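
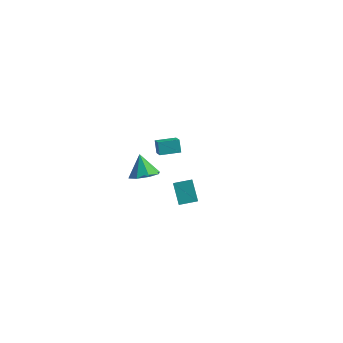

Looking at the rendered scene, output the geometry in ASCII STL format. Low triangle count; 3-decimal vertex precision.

solid 
facet normal -0.483 0.515 0.708
outer loop
vertex 2.088 -3.815 3.396
vertex 2.89 -3.297 3.567
vertex 1.732 -2.983 2.548
endloop
endfacet
facet normal -0.827 -0.534 -0.176
outer loop
vertex 2.37 -3.663 1.613
vertex 2.088 -3.815 3.396
vertex 1.732 -2.983 2.548
endloop
endfacet
facet normal -0.483 0.515 0.708
outer loop
vertex 1.732 -2.983 2.548
vertex 2.89 -3.297 3.567
vertex 2.534 -2.465 2.719
endloop
endfacet
facet normal -0.287 0.671 -0.684
outer loop
vertex 2.534 -2.465 2.719
vertex 2.37 -3.663 1.613
vertex 1.732 -2.983 2.548
endloop
endfacet
facet normal 0.287 -0.671 0.684
outer loop
vertex 2.088 -3.815 3.396
vertex 3.528 -3.977 2.632
vertex 2.89 -3.297 3.567
endloop
endfacet
facet normal -0.827 -0.534 -0.176
outer loop
vertex 2.726 -4.495 2.461
vertex 2.088 -3.815 3.396
vertex 2.37 -3.663 1.613
endloop
endfacet
facet normal 0.287 -0.671 0.684
outer loop
vertex 2.726 -4.495 2.461
vertex 3.528 -3.977 2.632
vertex 2.088 -3.815 3.396
endloop
endfacet
facet normal 0.827 0.534 0.176
outer loop
vertex 2.89 -3.297 3.567
vertex 3.528 -3.977 2.632
vertex 2.534 -2.465 2.719
endloop
endfacet
facet normal -0.287 0.671 -0.684
outer loop
vertex 3.172 -3.145 1.784
vertex 2.37 -3.663 1.613
vertex 2.534 -2.465 2.719
endloop
endfacet
facet normal 0.827 0.534 0.176
outer loop
vertex 2.534 -2.465 2.719
vertex 3.528 -3.977 2.632
vertex 3.172 -3.145 1.784
endloop
endfacet
facet normal 0.483 -0.515 -0.708
outer loop
vertex 3.172 -3.145 1.784
vertex 2.726 -4.495 2.461
vertex 2.37 -3.663 1.613
endloop
endfacet
facet normal 0.483 -0.515 -0.708
outer loop
vertex 3.528 -3.977 2.632
vertex 2.726 -4.495 2.461
vertex 3.172 -3.145 1.784
endloop
endfacet
facet normal -0.526 0.659 -0.538
outer loop
vertex -2.54 3.655 -1.006
vertex -1.584 4.412 -1.013
vertex -2.26 3.294 -1.722
endloop
endfacet
facet normal -0.784 -0.621 0.006
outer loop
vertex -1.776 2.688 -1.227
vertex -2.54 3.655 -1.006
vertex -2.26 3.294 -1.722
endloop
endfacet
facet normal -0.526 0.659 -0.538
outer loop
vertex -2.26 3.294 -1.722
vertex -1.584 4.412 -1.013
vertex -1.304 4.051 -1.729
endloop
endfacet
facet normal 0.330 -0.425 -0.843
outer loop
vertex -1.304 4.051 -1.729
vertex -1.776 2.688 -1.227
vertex -2.26 3.294 -1.722
endloop
endfacet
facet normal -0.330 0.425 0.843
outer loop
vertex -2.54 3.655 -1.006
vertex -1.1 3.806 -0.518
vertex -1.584 4.412 -1.013
endloop
endfacet
facet normal -0.784 -0.621 0.006
outer loop
vertex -2.056 3.049 -0.511
vertex -2.54 3.655 -1.006
vertex -1.776 2.688 -1.227
endloop
endfacet
facet normal -0.330 0.425 0.843
outer loop
vertex -2.056 3.049 -0.511
vertex -1.1 3.806 -0.518
vertex -2.54 3.655 -1.006
endloop
endfacet
facet normal 0.784 0.621 -0.006
outer loop
vertex -1.584 4.412 -1.013
vertex -1.1 3.806 -0.518
vertex -1.304 4.051 -1.729
endloop
endfacet
facet normal 0.330 -0.425 -0.843
outer loop
vertex -0.82 3.445 -1.234
vertex -1.776 2.688 -1.227
vertex -1.304 4.051 -1.729
endloop
endfacet
facet normal 0.784 0.621 -0.006
outer loop
vertex -1.304 4.051 -1.729
vertex -1.1 3.806 -0.518
vertex -0.82 3.445 -1.234
endloop
endfacet
facet normal 0.526 -0.659 0.538
outer loop
vertex -0.82 3.445 -1.234
vertex -2.056 3.049 -0.511
vertex -1.776 2.688 -1.227
endloop
endfacet
facet normal 0.526 -0.659 0.538
outer loop
vertex -1.1 3.806 -0.518
vertex -2.056 3.049 -0.511
vertex -0.82 3.445 -1.234
endloop
endfacet
facet normal 0.385 -0.397 -0.833
outer loop
vertex -0.896 -0.435 -0.158
vertex -1.455 0.066 -0.655
vertex -0.625 0.176 -0.324
endloop
endfacet
facet normal 0.517 0.003 0.856
outer loop
vertex -0.896 -0.435 -0.158
vertex -0.625 0.176 -0.324
vertex -1.985 0.614 0.495
endloop
endfacet
facet normal 0.385 -0.398 -0.833
outer loop
vertex -0.625 0.176 -0.324
vertex -1.455 0.066 -0.655
vertex -0.84 0.722 -0.684
endloop
endfacet
facet normal 0.546 0.600 0.585
outer loop
vertex -0.625 0.176 -0.324
vertex -0.84 0.722 -0.684
vertex -1.985 0.614 0.495
endloop
endfacet
facet normal 0.385 -0.398 -0.833
outer loop
vertex -0.84 0.722 -0.684
vertex -1.455 0.066 -0.655
vertex -1.415 0.884 -1.027
endloop
endfacet
facet normal 0.139 0.965 0.223
outer loop
vertex -0.84 0.722 -0.684
vertex -1.415 0.884 -1.027
vertex -1.985 0.614 0.495
endloop
endfacet
facet normal 0.385 -0.398 -0.833
outer loop
vertex -1.415 0.884 -1.027
vertex -1.455 0.066 -0.655
vertex -2.013 0.567 -1.152
endloop
endfacet
facet normal -0.465 0.885 -0.017
outer loop
vertex -1.415 0.884 -1.027
vertex -2.013 0.567 -1.152
vertex -1.985 0.614 0.495
endloop
endfacet
facet normal 0.385 -0.397 -0.833
outer loop
vertex -2.013 0.567 -1.152
vertex -1.455 0.066 -0.655
vertex -2.284 -0.044 -0.986
endloop
endfacet
facet normal -0.914 0.406 0.004
outer loop
vertex -2.013 0.567 -1.152
vertex -2.284 -0.044 -0.986
vertex -1.985 0.614 0.495
endloop
endfacet
facet normal 0.385 -0.397 -0.833
outer loop
vertex -2.284 -0.044 -0.986
vertex -1.455 0.066 -0.655
vertex -2.069 -0.591 -0.626
endloop
endfacet
facet normal -0.943 -0.190 0.275
outer loop
vertex -2.284 -0.044 -0.986
vertex -2.069 -0.591 -0.626
vertex -1.985 0.614 0.495
endloop
endfacet
facet normal 0.385 -0.397 -0.833
outer loop
vertex -2.069 -0.591 -0.626
vertex -1.455 0.066 -0.655
vertex -1.494 -0.753 -0.283
endloop
endfacet
facet normal -0.536 -0.555 0.636
outer loop
vertex -2.069 -0.591 -0.626
vertex -1.494 -0.753 -0.283
vertex -1.985 0.614 0.495
endloop
endfacet
facet normal 0.385 -0.397 -0.833
outer loop
vertex -1.494 -0.753 -0.283
vertex -1.455 0.066 -0.655
vertex -0.896 -0.435 -0.158
endloop
endfacet
facet normal 0.069 -0.475 0.877
outer loop
vertex -1.494 -0.753 -0.283
vertex -0.896 -0.435 -0.158
vertex -1.985 0.614 0.495
endloop
endfacet

endsolid


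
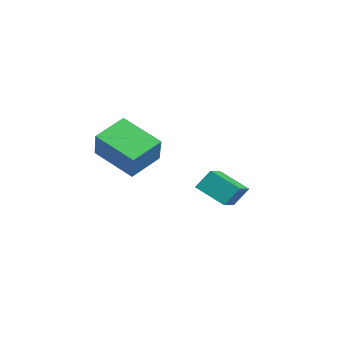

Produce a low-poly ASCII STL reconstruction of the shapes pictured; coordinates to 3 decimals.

solid 
facet normal -0.765 0.517 -0.384
outer loop
vertex -4.709 2.324 -0.673
vertex -3.718 3.248 -1.405
vertex -4.725 1.665 -1.529
endloop
endfacet
facet normal -0.644 -0.601 0.474
outer loop
vertex -3.462 0.812 -0.895
vertex -4.709 2.324 -0.673
vertex -4.725 1.665 -1.529
endloop
endfacet
facet normal -0.765 0.517 -0.384
outer loop
vertex -4.725 1.665 -1.529
vertex -3.718 3.248 -1.405
vertex -3.734 2.589 -2.26
endloop
endfacet
facet normal -0.015 -0.611 -0.792
outer loop
vertex -3.734 2.589 -2.26
vertex -3.462 0.812 -0.895
vertex -4.725 1.665 -1.529
endloop
endfacet
facet normal 0.015 0.611 0.792
outer loop
vertex -4.709 2.324 -0.673
vertex -2.455 2.395 -0.771
vertex -3.718 3.248 -1.405
endloop
endfacet
facet normal -0.643 -0.600 0.475
outer loop
vertex -3.446 1.471 -0.04
vertex -4.709 2.324 -0.673
vertex -3.462 0.812 -0.895
endloop
endfacet
facet normal 0.015 0.610 0.792
outer loop
vertex -3.446 1.471 -0.04
vertex -2.455 2.395 -0.771
vertex -4.709 2.324 -0.673
endloop
endfacet
facet normal 0.644 0.600 -0.475
outer loop
vertex -3.718 3.248 -1.405
vertex -2.455 2.395 -0.771
vertex -3.734 2.589 -2.26
endloop
endfacet
facet normal -0.016 -0.611 -0.792
outer loop
vertex -2.471 1.736 -1.627
vertex -3.462 0.812 -0.895
vertex -3.734 2.589 -2.26
endloop
endfacet
facet normal 0.643 0.601 -0.474
outer loop
vertex -3.734 2.589 -2.26
vertex -2.455 2.395 -0.771
vertex -2.471 1.736 -1.627
endloop
endfacet
facet normal 0.765 -0.517 0.384
outer loop
vertex -2.471 1.736 -1.627
vertex -3.446 1.471 -0.04
vertex -3.462 0.812 -0.895
endloop
endfacet
facet normal 0.765 -0.517 0.384
outer loop
vertex -2.455 2.395 -0.771
vertex -3.446 1.471 -0.04
vertex -2.471 1.736 -1.627
endloop
endfacet
facet normal -0.567 0.119 -0.815
outer loop
vertex -3.689 -3.341 1.449
vertex -4.314 -2.021 2.077
vertex -2.19 -2.214 0.572
endloop
endfacet
facet normal 0.393 -0.830 -0.395
outer loop
vertex -1.306 -2.399 1.843
vertex -3.689 -3.341 1.449
vertex -2.19 -2.214 0.572
endloop
endfacet
facet normal -0.567 0.118 -0.815
outer loop
vertex -2.19 -2.214 0.572
vertex -4.314 -2.021 2.077
vertex -2.816 -0.894 1.199
endloop
endfacet
facet normal 0.724 0.545 -0.424
outer loop
vertex -2.816 -0.894 1.199
vertex -1.306 -2.399 1.843
vertex -2.19 -2.214 0.572
endloop
endfacet
facet normal -0.724 -0.544 0.424
outer loop
vertex -3.689 -3.341 1.449
vertex -3.43 -2.206 3.348
vertex -4.314 -2.021 2.077
endloop
endfacet
facet normal 0.393 -0.830 -0.395
outer loop
vertex -2.804 -3.526 2.721
vertex -3.689 -3.341 1.449
vertex -1.306 -2.399 1.843
endloop
endfacet
facet normal -0.724 -0.545 0.424
outer loop
vertex -2.804 -3.526 2.721
vertex -3.43 -2.206 3.348
vertex -3.689 -3.341 1.449
endloop
endfacet
facet normal -0.393 0.830 0.395
outer loop
vertex -4.314 -2.021 2.077
vertex -3.43 -2.206 3.348
vertex -2.816 -0.894 1.199
endloop
endfacet
facet normal 0.724 0.544 -0.424
outer loop
vertex -1.931 -1.079 2.471
vertex -1.306 -2.399 1.843
vertex -2.816 -0.894 1.199
endloop
endfacet
facet normal -0.393 0.830 0.395
outer loop
vertex -2.816 -0.894 1.199
vertex -3.43 -2.206 3.348
vertex -1.931 -1.079 2.471
endloop
endfacet
facet normal 0.567 -0.119 0.815
outer loop
vertex -1.931 -1.079 2.471
vertex -2.804 -3.526 2.721
vertex -1.306 -2.399 1.843
endloop
endfacet
facet normal 0.566 -0.119 0.816
outer loop
vertex -3.43 -2.206 3.348
vertex -2.804 -3.526 2.721
vertex -1.931 -1.079 2.471
endloop
endfacet

endsolid


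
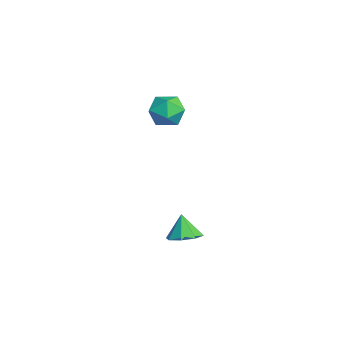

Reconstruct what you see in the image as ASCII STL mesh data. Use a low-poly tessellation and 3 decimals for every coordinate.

solid 
facet normal -0.875 -0.457 0.162
outer loop
vertex -4.859 1.739 0.961
vertex -4.401 0.769 0.699
vertex -4.39 1.12 1.746
endloop
endfacet
facet normal -0.808 0.120 0.577
outer loop
vertex -4.859 1.739 0.961
vertex -4.39 1.12 1.746
vertex -4.233 2.213 1.738
endloop
endfacet
facet normal -0.710 0.687 0.153
outer loop
vertex -4.859 1.739 0.961
vertex -4.233 2.213 1.738
vertex -4.147 2.537 0.686
endloop
endfacet
facet normal -0.718 0.460 -0.523
outer loop
vertex -4.859 1.739 0.961
vertex -4.147 2.537 0.686
vertex -4.251 1.645 0.044
endloop
endfacet
facet normal -0.819 -0.247 -0.518
outer loop
vertex -4.859 1.739 0.961
vertex -4.251 1.645 0.044
vertex -4.401 0.769 0.699
endloop
endfacet
facet normal -0.221 0.039 0.975
outer loop
vertex -4.233 2.213 1.738
vertex -4.39 1.12 1.746
vertex -3.389 1.535 1.956
endloop
endfacet
facet normal -0.329 -0.894 0.303
outer loop
vertex -4.39 1.12 1.746
vertex -4.401 0.769 0.699
vertex -3.493 0.643 1.314
endloop
endfacet
facet normal -0.240 -0.555 -0.797
outer loop
vertex -4.401 0.769 0.699
vertex -4.251 1.645 0.044
vertex -3.407 0.967 0.262
endloop
endfacet
facet normal -0.075 0.588 -0.805
outer loop
vertex -4.251 1.645 0.044
vertex -4.147 2.537 0.686
vertex -3.25 2.06 0.254
endloop
endfacet
facet normal -0.063 0.955 0.289
outer loop
vertex -4.147 2.537 0.686
vertex -4.233 2.213 1.738
vertex -3.239 2.411 1.301
endloop
endfacet
facet normal 0.718 -0.460 0.523
outer loop
vertex -2.781 1.441 1.039
vertex -3.389 1.535 1.956
vertex -3.493 0.643 1.314
endloop
endfacet
facet normal 0.710 -0.687 -0.153
outer loop
vertex -2.781 1.441 1.039
vertex -3.493 0.643 1.314
vertex -3.407 0.967 0.262
endloop
endfacet
facet normal 0.808 -0.120 -0.577
outer loop
vertex -2.781 1.441 1.039
vertex -3.407 0.967 0.262
vertex -3.25 2.06 0.254
endloop
endfacet
facet normal 0.875 0.457 -0.162
outer loop
vertex -2.781 1.441 1.039
vertex -3.25 2.06 0.254
vertex -3.239 2.411 1.301
endloop
endfacet
facet normal 0.819 0.247 0.518
outer loop
vertex -2.781 1.441 1.039
vertex -3.239 2.411 1.301
vertex -3.389 1.535 1.956
endloop
endfacet
facet normal 0.075 -0.588 0.805
outer loop
vertex -3.493 0.643 1.314
vertex -3.389 1.535 1.956
vertex -4.39 1.12 1.746
endloop
endfacet
facet normal 0.063 -0.955 -0.289
outer loop
vertex -3.407 0.967 0.262
vertex -3.493 0.643 1.314
vertex -4.401 0.769 0.699
endloop
endfacet
facet normal 0.221 -0.039 -0.975
outer loop
vertex -3.25 2.06 0.254
vertex -3.407 0.967 0.262
vertex -4.251 1.645 0.044
endloop
endfacet
facet normal 0.329 0.894 -0.303
outer loop
vertex -3.239 2.411 1.301
vertex -3.25 2.06 0.254
vertex -4.147 2.537 0.686
endloop
endfacet
facet normal 0.240 0.555 0.797
outer loop
vertex -3.389 1.535 1.956
vertex -3.239 2.411 1.301
vertex -4.233 2.213 1.738
endloop
endfacet
facet normal 0.382 0.059 -0.922
outer loop
vertex 3.3 1.743 -3.87
vertex 2.532 1.37 -4.212
vertex 2.817 2.228 -4.039
endloop
endfacet
facet normal 0.326 0.584 0.744
outer loop
vertex 3.3 1.743 -3.87
vertex 2.817 2.228 -4.039
vertex 2.008 1.29 -2.948
endloop
endfacet
facet normal 0.382 0.059 -0.922
outer loop
vertex 2.817 2.228 -4.039
vertex 2.532 1.37 -4.212
vertex 2.167 2.21 -4.309
endloop
endfacet
facet normal -0.240 0.817 0.524
outer loop
vertex 2.817 2.228 -4.039
vertex 2.167 2.21 -4.309
vertex 2.008 1.29 -2.948
endloop
endfacet
facet normal 0.381 0.059 -0.923
outer loop
vertex 2.167 2.21 -4.309
vertex 2.532 1.37 -4.212
vertex 1.731 1.7 -4.522
endloop
endfacet
facet normal -0.784 0.553 0.282
outer loop
vertex 2.167 2.21 -4.309
vertex 1.731 1.7 -4.522
vertex 2.008 1.29 -2.948
endloop
endfacet
facet normal 0.381 0.059 -0.922
outer loop
vertex 1.731 1.7 -4.522
vertex 2.532 1.37 -4.212
vertex 1.763 0.997 -4.554
endloop
endfacet
facet normal -0.986 -0.052 0.160
outer loop
vertex 1.731 1.7 -4.522
vertex 1.763 0.997 -4.554
vertex 2.008 1.29 -2.948
endloop
endfacet
facet normal 0.382 0.059 -0.922
outer loop
vertex 1.763 0.997 -4.554
vertex 2.532 1.37 -4.212
vertex 2.246 0.513 -4.385
endloop
endfacet
facet normal -0.728 -0.646 0.229
outer loop
vertex 1.763 0.997 -4.554
vertex 2.246 0.513 -4.385
vertex 2.008 1.29 -2.948
endloop
endfacet
facet normal 0.382 0.059 -0.922
outer loop
vertex 2.246 0.513 -4.385
vertex 2.532 1.37 -4.212
vertex 2.896 0.531 -4.115
endloop
endfacet
facet normal -0.162 -0.879 0.448
outer loop
vertex 2.246 0.513 -4.385
vertex 2.896 0.531 -4.115
vertex 2.008 1.29 -2.948
endloop
endfacet
facet normal 0.383 0.060 -0.922
outer loop
vertex 2.896 0.531 -4.115
vertex 2.532 1.37 -4.212
vertex 3.332 1.041 -3.901
endloop
endfacet
facet normal 0.381 -0.615 0.690
outer loop
vertex 2.896 0.531 -4.115
vertex 3.332 1.041 -3.901
vertex 2.008 1.29 -2.948
endloop
endfacet
facet normal 0.382 0.058 -0.922
outer loop
vertex 3.332 1.041 -3.901
vertex 2.532 1.37 -4.212
vertex 3.3 1.743 -3.87
endloop
endfacet
facet normal 0.583 -0.009 0.812
outer loop
vertex 3.332 1.041 -3.901
vertex 3.3 1.743 -3.87
vertex 2.008 1.29 -2.948
endloop
endfacet

endsolid


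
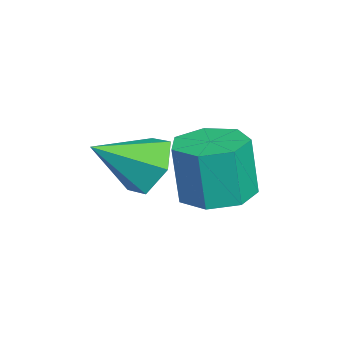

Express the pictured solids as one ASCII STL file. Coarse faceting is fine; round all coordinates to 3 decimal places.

solid 
facet normal -0.238 0.817 -0.525
outer loop
vertex 4.632 1.929 -0.656
vertex 3.755 2.016 -0.122
vertex 4.61 2.481 0.214
endloop
endfacet
facet normal 0.976 -0.172 0.134
outer loop
vertex 4.632 1.929 -0.656
vertex 4.61 2.481 0.214
vertex 4.185 0.544 0.822
endloop
endfacet
facet normal -0.239 0.818 -0.524
outer loop
vertex 4.61 2.481 0.214
vertex 3.755 2.016 -0.122
vertex 3.734 2.567 0.748
endloop
endfacet
facet normal 0.525 0.148 0.838
outer loop
vertex 4.61 2.481 0.214
vertex 3.734 2.567 0.748
vertex 4.185 0.544 0.822
endloop
endfacet
facet normal -0.239 0.818 -0.524
outer loop
vertex 3.734 2.567 0.748
vertex 3.755 2.016 -0.122
vertex 2.878 2.102 0.412
endloop
endfacet
facet normal -0.345 -0.043 0.938
outer loop
vertex 3.734 2.567 0.748
vertex 2.878 2.102 0.412
vertex 4.185 0.544 0.822
endloop
endfacet
facet normal -0.240 0.817 -0.525
outer loop
vertex 2.878 2.102 0.412
vertex 3.755 2.016 -0.122
vertex 2.9 1.55 -0.457
endloop
endfacet
facet normal -0.764 -0.553 0.332
outer loop
vertex 2.878 2.102 0.412
vertex 2.9 1.55 -0.457
vertex 4.185 0.544 0.822
endloop
endfacet
facet normal -0.240 0.817 -0.525
outer loop
vertex 2.9 1.55 -0.457
vertex 3.755 2.016 -0.122
vertex 3.776 1.464 -0.991
endloop
endfacet
facet normal -0.313 -0.874 -0.373
outer loop
vertex 2.9 1.55 -0.457
vertex 3.776 1.464 -0.991
vertex 4.185 0.544 0.822
endloop
endfacet
facet normal -0.238 0.817 -0.525
outer loop
vertex 3.776 1.464 -0.991
vertex 3.755 2.016 -0.122
vertex 4.632 1.929 -0.656
endloop
endfacet
facet normal 0.556 -0.684 -0.472
outer loop
vertex 3.776 1.464 -0.991
vertex 4.632 1.929 -0.656
vertex 4.185 0.544 0.822
endloop
endfacet
facet normal 0.048 0.106 -0.993
outer loop
vertex 3.7 3.469 -1.795
vertex 2.677 3.813 -1.808
vertex 3.581 4.394 -1.702
endloop
endfacet
facet normal 0.991 0.121 0.061
outer loop
vertex 3.7 3.469 -1.795
vertex 3.581 4.394 -1.702
vertex 3.607 3.263 0.121
endloop
endfacet
facet normal 0.991 0.122 0.062
outer loop
vertex 3.607 3.263 0.121
vertex 3.581 4.394 -1.702
vertex 3.487 4.188 0.215
endloop
endfacet
facet normal -0.049 -0.107 0.993
outer loop
vertex 3.607 3.263 0.121
vertex 3.487 4.188 0.215
vertex 2.583 3.607 0.108
endloop
endfacet
facet normal 0.048 0.107 -0.993
outer loop
vertex 3.581 4.394 -1.702
vertex 2.677 3.813 -1.808
vertex 2.78 4.881 -1.688
endloop
endfacet
facet normal 0.517 0.848 0.116
outer loop
vertex 3.581 4.394 -1.702
vertex 2.78 4.881 -1.688
vertex 3.487 4.188 0.215
endloop
endfacet
facet normal 0.518 0.848 0.116
outer loop
vertex 3.487 4.188 0.215
vertex 2.78 4.881 -1.688
vertex 2.687 4.675 0.228
endloop
endfacet
facet normal -0.049 -0.107 0.993
outer loop
vertex 3.487 4.188 0.215
vertex 2.687 4.675 0.228
vertex 2.583 3.607 0.108
endloop
endfacet
facet normal 0.048 0.107 -0.993
outer loop
vertex 2.78 4.881 -1.688
vertex 2.677 3.813 -1.808
vertex 1.902 4.564 -1.765
endloop
endfacet
facet normal -0.345 0.935 0.084
outer loop
vertex 2.78 4.881 -1.688
vertex 1.902 4.564 -1.765
vertex 2.687 4.675 0.228
endloop
endfacet
facet normal -0.345 0.935 0.084
outer loop
vertex 2.687 4.675 0.228
vertex 1.902 4.564 -1.765
vertex 1.808 4.358 0.151
endloop
endfacet
facet normal -0.048 -0.107 0.993
outer loop
vertex 2.687 4.675 0.228
vertex 1.808 4.358 0.151
vertex 2.583 3.607 0.108
endloop
endfacet
facet normal 0.049 0.107 -0.993
outer loop
vertex 1.902 4.564 -1.765
vertex 2.677 3.813 -1.808
vertex 1.607 3.681 -1.875
endloop
endfacet
facet normal -0.948 0.318 -0.012
outer loop
vertex 1.902 4.564 -1.765
vertex 1.607 3.681 -1.875
vertex 1.808 4.358 0.151
endloop
endfacet
facet normal -0.948 0.318 -0.012
outer loop
vertex 1.808 4.358 0.151
vertex 1.607 3.681 -1.875
vertex 1.513 3.475 0.042
endloop
endfacet
facet normal -0.048 -0.107 0.993
outer loop
vertex 1.808 4.358 0.151
vertex 1.513 3.475 0.042
vertex 2.583 3.607 0.108
endloop
endfacet
facet normal 0.049 0.107 -0.993
outer loop
vertex 1.607 3.681 -1.875
vertex 2.677 3.813 -1.808
vertex 2.117 2.898 -1.934
endloop
endfacet
facet normal -0.837 -0.538 -0.099
outer loop
vertex 1.607 3.681 -1.875
vertex 2.117 2.898 -1.934
vertex 1.513 3.475 0.042
endloop
endfacet
facet normal -0.837 -0.539 -0.098
outer loop
vertex 1.513 3.475 0.042
vertex 2.117 2.898 -1.934
vertex 2.024 2.692 -0.017
endloop
endfacet
facet normal -0.048 -0.106 0.993
outer loop
vertex 1.513 3.475 0.042
vertex 2.024 2.692 -0.017
vertex 2.583 3.607 0.108
endloop
endfacet
facet normal 0.048 0.107 -0.993
outer loop
vertex 2.117 2.898 -1.934
vertex 2.677 3.813 -1.808
vertex 3.049 2.803 -1.899
endloop
endfacet
facet normal -0.097 -0.989 -0.111
outer loop
vertex 2.117 2.898 -1.934
vertex 3.049 2.803 -1.899
vertex 2.024 2.692 -0.017
endloop
endfacet
facet normal -0.097 -0.989 -0.111
outer loop
vertex 2.024 2.692 -0.017
vertex 3.049 2.803 -1.899
vertex 2.956 2.597 0.018
endloop
endfacet
facet normal -0.048 -0.106 0.993
outer loop
vertex 2.024 2.692 -0.017
vertex 2.956 2.597 0.018
vertex 2.583 3.607 0.108
endloop
endfacet
facet normal 0.049 0.107 -0.993
outer loop
vertex 3.049 2.803 -1.899
vertex 2.677 3.813 -1.808
vertex 3.7 3.469 -1.795
endloop
endfacet
facet normal 0.718 -0.695 -0.040
outer loop
vertex 3.049 2.803 -1.899
vertex 3.7 3.469 -1.795
vertex 2.956 2.597 0.018
endloop
endfacet
facet normal 0.718 -0.695 -0.040
outer loop
vertex 2.956 2.597 0.018
vertex 3.7 3.469 -1.795
vertex 3.607 3.263 0.121
endloop
endfacet
facet normal -0.048 -0.106 0.993
outer loop
vertex 2.956 2.597 0.018
vertex 3.607 3.263 0.121
vertex 2.583 3.607 0.108
endloop
endfacet

endsolid


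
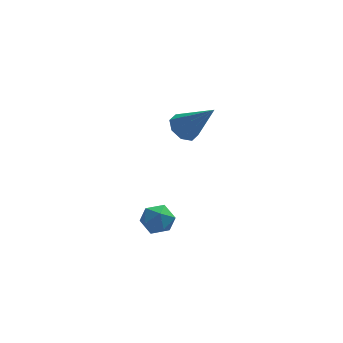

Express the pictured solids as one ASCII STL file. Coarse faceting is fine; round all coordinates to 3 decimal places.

solid 
facet normal -0.577 0.359 -0.734
outer loop
vertex -1.092 1.689 0.486
vertex -1.654 1.705 0.936
vertex -1.134 2.169 0.754
endloop
endfacet
facet normal 0.957 0.200 -0.209
outer loop
vertex -1.092 1.689 0.486
vertex -1.134 2.169 0.754
vertex -0.546 1.015 2.344
endloop
endfacet
facet normal -0.578 0.360 -0.733
outer loop
vertex -1.134 2.169 0.754
vertex -1.654 1.705 0.936
vertex -1.48 2.377 1.129
endloop
endfacet
facet normal 0.682 0.688 0.247
outer loop
vertex -1.134 2.169 0.754
vertex -1.48 2.377 1.129
vertex -0.546 1.015 2.344
endloop
endfacet
facet normal -0.576 0.360 -0.734
outer loop
vertex -1.48 2.377 1.129
vertex -1.654 1.705 0.936
vertex -1.928 2.192 1.39
endloop
endfacet
facet normal 0.117 0.705 0.700
outer loop
vertex -1.48 2.377 1.129
vertex -1.928 2.192 1.39
vertex -0.546 1.015 2.344
endloop
endfacet
facet normal -0.577 0.360 -0.734
outer loop
vertex -1.928 2.192 1.39
vertex -1.654 1.705 0.936
vertex -2.216 1.722 1.386
endloop
endfacet
facet normal -0.404 0.240 0.882
outer loop
vertex -1.928 2.192 1.39
vertex -2.216 1.722 1.386
vertex -0.546 1.015 2.344
endloop
endfacet
facet normal -0.577 0.359 -0.734
outer loop
vertex -2.216 1.722 1.386
vertex -1.654 1.705 0.936
vertex -2.174 1.242 1.118
endloop
endfacet
facet normal -0.580 -0.435 0.689
outer loop
vertex -2.216 1.722 1.386
vertex -2.174 1.242 1.118
vertex -0.546 1.015 2.344
endloop
endfacet
facet normal -0.577 0.360 -0.733
outer loop
vertex -2.174 1.242 1.118
vertex -1.654 1.705 0.936
vertex -1.828 1.034 0.743
endloop
endfacet
facet normal -0.304 -0.924 0.232
outer loop
vertex -2.174 1.242 1.118
vertex -1.828 1.034 0.743
vertex -0.546 1.015 2.344
endloop
endfacet
facet normal -0.575 0.360 -0.734
outer loop
vertex -1.828 1.034 0.743
vertex -1.654 1.705 0.936
vertex -1.379 1.219 0.482
endloop
endfacet
facet normal 0.260 -0.940 -0.219
outer loop
vertex -1.828 1.034 0.743
vertex -1.379 1.219 0.482
vertex -0.546 1.015 2.344
endloop
endfacet
facet normal -0.577 0.359 -0.734
outer loop
vertex -1.379 1.219 0.482
vertex -1.654 1.705 0.936
vertex -1.092 1.689 0.486
endloop
endfacet
facet normal 0.783 -0.475 -0.402
outer loop
vertex -1.379 1.219 0.482
vertex -1.092 1.689 0.486
vertex -0.546 1.015 2.344
endloop
endfacet
facet normal -0.188 0.701 0.688
outer loop
vertex -2.964 1.245 -3.501
vertex -3.247 0.7 -3.023
vertex -2.491 0.882 -3.002
endloop
endfacet
facet normal 0.374 0.882 0.287
outer loop
vertex -2.964 1.245 -3.501
vertex -2.491 0.882 -3.002
vertex -2.255 1.019 -3.731
endloop
endfacet
facet normal 0.161 0.905 -0.394
outer loop
vertex -2.964 1.245 -3.501
vertex -2.255 1.019 -3.731
vertex -2.866 0.922 -4.203
endloop
endfacet
facet normal -0.532 0.738 -0.414
outer loop
vertex -2.964 1.245 -3.501
vertex -2.866 0.922 -4.203
vertex -3.479 0.725 -3.766
endloop
endfacet
facet normal -0.749 0.612 0.254
outer loop
vertex -2.964 1.245 -3.501
vertex -3.479 0.725 -3.766
vertex -3.247 0.7 -3.023
endloop
endfacet
facet normal 0.863 0.366 0.348
outer loop
vertex -2.255 1.019 -3.731
vertex -2.491 0.882 -3.002
vertex -2.101 0.335 -3.394
endloop
endfacet
facet normal -0.045 0.074 0.996
outer loop
vertex -2.491 0.882 -3.002
vertex -3.247 0.7 -3.023
vertex -2.714 0.138 -2.957
endloop
endfacet
facet normal -0.953 -0.069 0.295
outer loop
vertex -3.247 0.7 -3.023
vertex -3.479 0.725 -3.766
vertex -3.325 0.041 -3.429
endloop
endfacet
facet normal -0.603 0.133 -0.786
outer loop
vertex -3.479 0.725 -3.766
vertex -2.866 0.922 -4.203
vertex -3.089 0.178 -4.158
endloop
endfacet
facet normal 0.518 0.403 -0.754
outer loop
vertex -2.866 0.922 -4.203
vertex -2.255 1.019 -3.731
vertex -2.333 0.36 -4.137
endloop
endfacet
facet normal 0.532 -0.738 0.414
outer loop
vertex -2.616 -0.185 -3.659
vertex -2.101 0.335 -3.394
vertex -2.714 0.138 -2.957
endloop
endfacet
facet normal -0.161 -0.905 0.394
outer loop
vertex -2.616 -0.185 -3.659
vertex -2.714 0.138 -2.957
vertex -3.325 0.041 -3.429
endloop
endfacet
facet normal -0.374 -0.882 -0.287
outer loop
vertex -2.616 -0.185 -3.659
vertex -3.325 0.041 -3.429
vertex -3.089 0.178 -4.158
endloop
endfacet
facet normal 0.188 -0.701 -0.688
outer loop
vertex -2.616 -0.185 -3.659
vertex -3.089 0.178 -4.158
vertex -2.333 0.36 -4.137
endloop
endfacet
facet normal 0.749 -0.612 -0.254
outer loop
vertex -2.616 -0.185 -3.659
vertex -2.333 0.36 -4.137
vertex -2.101 0.335 -3.394
endloop
endfacet
facet normal 0.603 -0.133 0.786
outer loop
vertex -2.714 0.138 -2.957
vertex -2.101 0.335 -3.394
vertex -2.491 0.882 -3.002
endloop
endfacet
facet normal -0.518 -0.403 0.754
outer loop
vertex -3.325 0.041 -3.429
vertex -2.714 0.138 -2.957
vertex -3.247 0.7 -3.023
endloop
endfacet
facet normal -0.863 -0.366 -0.348
outer loop
vertex -3.089 0.178 -4.158
vertex -3.325 0.041 -3.429
vertex -3.479 0.725 -3.766
endloop
endfacet
facet normal 0.045 -0.074 -0.996
outer loop
vertex -2.333 0.36 -4.137
vertex -3.089 0.178 -4.158
vertex -2.866 0.922 -4.203
endloop
endfacet
facet normal 0.953 0.069 -0.295
outer loop
vertex -2.101 0.335 -3.394
vertex -2.333 0.36 -4.137
vertex -2.255 1.019 -3.731
endloop
endfacet

endsolid


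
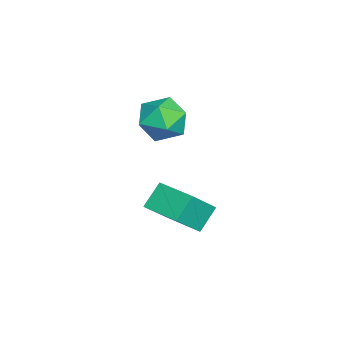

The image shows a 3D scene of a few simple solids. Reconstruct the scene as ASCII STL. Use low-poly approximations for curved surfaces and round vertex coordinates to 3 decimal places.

solid 
facet normal -0.191 -0.288 0.938
outer loop
vertex 1.504 -1.025 1.992
vertex 1.874 -2.124 1.73
vertex 2.647 -1.317 2.135
endloop
endfacet
facet normal -0.012 0.402 0.916
outer loop
vertex 1.504 -1.025 1.992
vertex 2.647 -1.317 2.135
vertex 2.357 -0.264 1.669
endloop
endfacet
facet normal -0.473 0.736 0.485
outer loop
vertex 1.504 -1.025 1.992
vertex 2.357 -0.264 1.669
vertex 1.405 -0.419 0.975
endloop
endfacet
facet normal -0.937 0.252 0.241
outer loop
vertex 1.504 -1.025 1.992
vertex 1.405 -0.419 0.975
vertex 1.106 -1.569 1.014
endloop
endfacet
facet normal -0.763 -0.381 0.522
outer loop
vertex 1.504 -1.025 1.992
vertex 1.106 -1.569 1.014
vertex 1.874 -2.124 1.73
endloop
endfacet
facet normal 0.638 0.452 0.624
outer loop
vertex 2.357 -0.264 1.669
vertex 2.647 -1.317 2.135
vertex 3.254 -0.891 1.206
endloop
endfacet
facet normal 0.348 -0.665 0.661
outer loop
vertex 2.647 -1.317 2.135
vertex 1.874 -2.124 1.73
vertex 2.955 -2.041 1.245
endloop
endfacet
facet normal -0.577 -0.816 -0.013
outer loop
vertex 1.874 -2.124 1.73
vertex 1.106 -1.569 1.014
vertex 2.003 -2.196 0.551
endloop
endfacet
facet normal -0.860 0.208 -0.467
outer loop
vertex 1.106 -1.569 1.014
vertex 1.405 -0.419 0.975
vertex 1.713 -1.143 0.085
endloop
endfacet
facet normal -0.109 0.991 -0.072
outer loop
vertex 1.405 -0.419 0.975
vertex 2.357 -0.264 1.669
vertex 2.486 -0.336 0.49
endloop
endfacet
facet normal 0.937 -0.252 -0.241
outer loop
vertex 2.856 -1.435 0.228
vertex 3.254 -0.891 1.206
vertex 2.955 -2.041 1.245
endloop
endfacet
facet normal 0.473 -0.736 -0.485
outer loop
vertex 2.856 -1.435 0.228
vertex 2.955 -2.041 1.245
vertex 2.003 -2.196 0.551
endloop
endfacet
facet normal 0.012 -0.402 -0.916
outer loop
vertex 2.856 -1.435 0.228
vertex 2.003 -2.196 0.551
vertex 1.713 -1.143 0.085
endloop
endfacet
facet normal 0.191 0.288 -0.938
outer loop
vertex 2.856 -1.435 0.228
vertex 1.713 -1.143 0.085
vertex 2.486 -0.336 0.49
endloop
endfacet
facet normal 0.763 0.381 -0.522
outer loop
vertex 2.856 -1.435 0.228
vertex 2.486 -0.336 0.49
vertex 3.254 -0.891 1.206
endloop
endfacet
facet normal 0.860 -0.208 0.467
outer loop
vertex 2.955 -2.041 1.245
vertex 3.254 -0.891 1.206
vertex 2.647 -1.317 2.135
endloop
endfacet
facet normal 0.109 -0.991 0.072
outer loop
vertex 2.003 -2.196 0.551
vertex 2.955 -2.041 1.245
vertex 1.874 -2.124 1.73
endloop
endfacet
facet normal -0.638 -0.452 -0.624
outer loop
vertex 1.713 -1.143 0.085
vertex 2.003 -2.196 0.551
vertex 1.106 -1.569 1.014
endloop
endfacet
facet normal -0.348 0.665 -0.661
outer loop
vertex 2.486 -0.336 0.49
vertex 1.713 -1.143 0.085
vertex 1.405 -0.419 0.975
endloop
endfacet
facet normal 0.577 0.816 0.013
outer loop
vertex 3.254 -0.891 1.206
vertex 2.486 -0.336 0.49
vertex 2.357 -0.264 1.669
endloop
endfacet
facet normal -0.581 -0.813 -0.030
outer loop
vertex 2.778 -1.268 -2.272
vertex 1.736 -0.474 -3.593
vertex 3.574 -1.802 -3.222
endloop
endfacet
facet normal 0.560 -0.427 0.710
outer loop
vertex 4.644 -0.306 -3.167
vertex 2.778 -1.268 -2.272
vertex 3.574 -1.802 -3.222
endloop
endfacet
facet normal -0.581 -0.813 -0.030
outer loop
vertex 3.574 -1.802 -3.222
vertex 1.736 -0.474 -3.593
vertex 2.532 -1.008 -4.543
endloop
endfacet
facet normal 0.590 -0.396 -0.704
outer loop
vertex 2.532 -1.008 -4.543
vertex 4.644 -0.306 -3.167
vertex 3.574 -1.802 -3.222
endloop
endfacet
facet normal -0.590 0.396 0.704
outer loop
vertex 2.778 -1.268 -2.272
vertex 2.806 1.022 -3.538
vertex 1.736 -0.474 -3.593
endloop
endfacet
facet normal 0.560 -0.427 0.710
outer loop
vertex 3.848 0.228 -2.217
vertex 2.778 -1.268 -2.272
vertex 4.644 -0.306 -3.167
endloop
endfacet
facet normal -0.590 0.396 0.704
outer loop
vertex 3.848 0.228 -2.217
vertex 2.806 1.022 -3.538
vertex 2.778 -1.268 -2.272
endloop
endfacet
facet normal -0.560 0.427 -0.710
outer loop
vertex 1.736 -0.474 -3.593
vertex 2.806 1.022 -3.538
vertex 2.532 -1.008 -4.543
endloop
endfacet
facet normal 0.590 -0.396 -0.704
outer loop
vertex 3.602 0.488 -4.488
vertex 4.644 -0.306 -3.167
vertex 2.532 -1.008 -4.543
endloop
endfacet
facet normal -0.560 0.427 -0.710
outer loop
vertex 2.532 -1.008 -4.543
vertex 2.806 1.022 -3.538
vertex 3.602 0.488 -4.488
endloop
endfacet
facet normal 0.581 0.813 0.030
outer loop
vertex 3.602 0.488 -4.488
vertex 3.848 0.228 -2.217
vertex 4.644 -0.306 -3.167
endloop
endfacet
facet normal 0.581 0.813 0.030
outer loop
vertex 2.806 1.022 -3.538
vertex 3.848 0.228 -2.217
vertex 3.602 0.488 -4.488
endloop
endfacet

endsolid


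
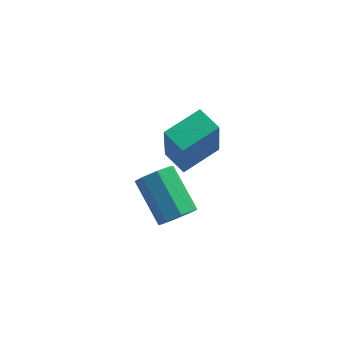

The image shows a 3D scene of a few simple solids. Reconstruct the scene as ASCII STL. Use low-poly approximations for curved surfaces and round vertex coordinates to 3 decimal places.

solid 
facet normal 0.498 -0.657 -0.566
outer loop
vertex 1.514 0.42 0.315
vertex 0.972 0.43 -0.174
vertex 1.586 0.812 -0.077
endloop
endfacet
facet normal 0.857 0.277 0.435
outer loop
vertex 1.514 0.42 0.315
vertex 1.586 0.812 -0.077
vertex 0.57 1.661 1.383
endloop
endfacet
facet normal 0.857 0.277 0.435
outer loop
vertex 0.57 1.661 1.383
vertex 1.586 0.812 -0.077
vertex 0.642 2.053 0.992
endloop
endfacet
facet normal -0.500 0.656 0.566
outer loop
vertex 0.57 1.661 1.383
vertex 0.642 2.053 0.992
vertex 0.028 1.67 0.894
endloop
endfacet
facet normal 0.498 -0.657 -0.566
outer loop
vertex 1.586 0.812 -0.077
vertex 0.972 0.43 -0.174
vertex 1.298 0.98 -0.526
endloop
endfacet
facet normal 0.697 0.692 -0.188
outer loop
vertex 1.586 0.812 -0.077
vertex 1.298 0.98 -0.526
vertex 0.642 2.053 0.992
endloop
endfacet
facet normal 0.698 0.691 -0.187
outer loop
vertex 0.642 2.053 0.992
vertex 1.298 0.98 -0.526
vertex 0.355 2.221 0.543
endloop
endfacet
facet normal -0.500 0.657 0.565
outer loop
vertex 0.642 2.053 0.992
vertex 0.355 2.221 0.543
vertex 0.028 1.67 0.894
endloop
endfacet
facet normal 0.499 -0.657 -0.565
outer loop
vertex 1.298 0.98 -0.526
vertex 0.972 0.43 -0.174
vertex 0.819 0.825 -0.769
endloop
endfacet
facet normal 0.129 0.702 -0.701
outer loop
vertex 1.298 0.98 -0.526
vertex 0.819 0.825 -0.769
vertex 0.355 2.221 0.543
endloop
endfacet
facet normal 0.129 0.702 -0.701
outer loop
vertex 0.355 2.221 0.543
vertex 0.819 0.825 -0.769
vertex -0.124 2.066 0.3
endloop
endfacet
facet normal -0.499 0.657 0.565
outer loop
vertex 0.355 2.221 0.543
vertex -0.124 2.066 0.3
vertex 0.028 1.67 0.894
endloop
endfacet
facet normal 0.499 -0.658 -0.565
outer loop
vertex 0.819 0.825 -0.769
vertex 0.972 0.43 -0.174
vertex 0.43 0.439 -0.663
endloop
endfacet
facet normal -0.516 0.299 -0.803
outer loop
vertex 0.819 0.825 -0.769
vertex 0.43 0.439 -0.663
vertex -0.124 2.066 0.3
endloop
endfacet
facet normal -0.514 0.301 -0.803
outer loop
vertex -0.124 2.066 0.3
vertex 0.43 0.439 -0.663
vertex -0.514 1.68 0.405
endloop
endfacet
facet normal -0.498 0.657 0.566
outer loop
vertex -0.124 2.066 0.3
vertex -0.514 1.68 0.405
vertex 0.028 1.67 0.894
endloop
endfacet
facet normal 0.500 -0.656 -0.566
outer loop
vertex 0.43 0.439 -0.663
vertex 0.972 0.43 -0.174
vertex 0.358 0.047 -0.272
endloop
endfacet
facet normal -0.857 -0.277 -0.435
outer loop
vertex 0.43 0.439 -0.663
vertex 0.358 0.047 -0.272
vertex -0.514 1.68 0.405
endloop
endfacet
facet normal -0.857 -0.277 -0.435
outer loop
vertex -0.514 1.68 0.405
vertex 0.358 0.047 -0.272
vertex -0.586 1.288 0.797
endloop
endfacet
facet normal -0.498 0.657 0.566
outer loop
vertex -0.514 1.68 0.405
vertex -0.586 1.288 0.797
vertex 0.028 1.67 0.894
endloop
endfacet
facet normal 0.500 -0.657 -0.565
outer loop
vertex 0.358 0.047 -0.272
vertex 0.972 0.43 -0.174
vertex 0.645 -0.121 0.177
endloop
endfacet
facet normal -0.698 -0.692 0.187
outer loop
vertex 0.358 0.047 -0.272
vertex 0.645 -0.121 0.177
vertex -0.586 1.288 0.797
endloop
endfacet
facet normal -0.697 -0.692 0.188
outer loop
vertex -0.586 1.288 0.797
vertex 0.645 -0.121 0.177
vertex -0.298 1.12 1.246
endloop
endfacet
facet normal -0.498 0.657 0.566
outer loop
vertex -0.586 1.288 0.797
vertex -0.298 1.12 1.246
vertex 0.028 1.67 0.894
endloop
endfacet
facet normal 0.499 -0.657 -0.565
outer loop
vertex 0.645 -0.121 0.177
vertex 0.972 0.43 -0.174
vertex 1.124 0.034 0.42
endloop
endfacet
facet normal -0.129 -0.702 0.701
outer loop
vertex 0.645 -0.121 0.177
vertex 1.124 0.034 0.42
vertex -0.298 1.12 1.246
endloop
endfacet
facet normal -0.129 -0.702 0.701
outer loop
vertex -0.298 1.12 1.246
vertex 1.124 0.034 0.42
vertex 0.181 1.275 1.489
endloop
endfacet
facet normal -0.499 0.657 0.565
outer loop
vertex -0.298 1.12 1.246
vertex 0.181 1.275 1.489
vertex 0.028 1.67 0.894
endloop
endfacet
facet normal 0.498 -0.657 -0.566
outer loop
vertex 1.124 0.034 0.42
vertex 0.972 0.43 -0.174
vertex 1.514 0.42 0.315
endloop
endfacet
facet normal 0.514 -0.301 0.803
outer loop
vertex 1.124 0.034 0.42
vertex 1.514 0.42 0.315
vertex 0.181 1.275 1.489
endloop
endfacet
facet normal 0.515 -0.299 0.803
outer loop
vertex 0.181 1.275 1.489
vertex 1.514 0.42 0.315
vertex 0.57 1.661 1.383
endloop
endfacet
facet normal -0.499 0.658 0.565
outer loop
vertex 0.181 1.275 1.489
vertex 0.57 1.661 1.383
vertex 0.028 1.67 0.894
endloop
endfacet
facet normal -0.702 0.665 0.254
outer loop
vertex 0.496 0.539 4.473
vertex 1.578 1.55 4.813
vertex 0.454 1.243 2.516
endloop
endfacet
facet normal -0.712 -0.665 -0.224
outer loop
vertex 1.142 0.59 2.267
vertex 0.496 0.539 4.473
vertex 0.454 1.243 2.516
endloop
endfacet
facet normal -0.702 0.666 0.254
outer loop
vertex 0.454 1.243 2.516
vertex 1.578 1.55 4.813
vertex 1.537 2.254 2.857
endloop
endfacet
facet normal -0.019 0.338 -0.941
outer loop
vertex 1.537 2.254 2.857
vertex 1.142 0.59 2.267
vertex 0.454 1.243 2.516
endloop
endfacet
facet normal 0.020 -0.338 0.941
outer loop
vertex 0.496 0.539 4.473
vertex 2.266 0.897 4.564
vertex 1.578 1.55 4.813
endloop
endfacet
facet normal -0.713 -0.664 -0.224
outer loop
vertex 1.183 -0.114 4.223
vertex 0.496 0.539 4.473
vertex 1.142 0.59 2.267
endloop
endfacet
facet normal 0.020 -0.339 0.941
outer loop
vertex 1.183 -0.114 4.223
vertex 2.266 0.897 4.564
vertex 0.496 0.539 4.473
endloop
endfacet
facet normal 0.712 0.665 0.224
outer loop
vertex 1.578 1.55 4.813
vertex 2.266 0.897 4.564
vertex 1.537 2.254 2.857
endloop
endfacet
facet normal -0.021 0.338 -0.941
outer loop
vertex 2.224 1.601 2.607
vertex 1.142 0.59 2.267
vertex 1.537 2.254 2.857
endloop
endfacet
facet normal 0.713 0.664 0.224
outer loop
vertex 1.537 2.254 2.857
vertex 2.266 0.897 4.564
vertex 2.224 1.601 2.607
endloop
endfacet
facet normal 0.702 -0.666 -0.254
outer loop
vertex 2.224 1.601 2.607
vertex 1.183 -0.114 4.223
vertex 1.142 0.59 2.267
endloop
endfacet
facet normal 0.702 -0.666 -0.255
outer loop
vertex 2.266 0.897 4.564
vertex 1.183 -0.114 4.223
vertex 2.224 1.601 2.607
endloop
endfacet

endsolid


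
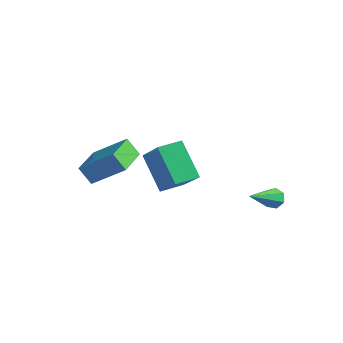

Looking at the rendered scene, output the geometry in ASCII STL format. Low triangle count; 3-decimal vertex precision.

solid 
facet normal -0.650 0.112 0.752
outer loop
vertex 0.912 -3.187 2.607
vertex 1.211 -2.08 2.701
vertex -0.623 -2.651 1.2
endloop
endfacet
facet normal -0.261 -0.962 -0.082
outer loop
vertex 0.709 -2.88 -0.341
vertex 0.912 -3.187 2.607
vertex -0.623 -2.651 1.2
endloop
endfacet
facet normal -0.650 0.111 0.752
outer loop
vertex -0.623 -2.651 1.2
vertex 1.211 -2.08 2.701
vertex -0.324 -1.545 1.295
endloop
endfacet
facet normal -0.714 0.249 -0.654
outer loop
vertex -0.324 -1.545 1.295
vertex 0.709 -2.88 -0.341
vertex -0.623 -2.651 1.2
endloop
endfacet
facet normal 0.714 -0.248 0.654
outer loop
vertex 0.912 -3.187 2.607
vertex 2.543 -2.309 1.16
vertex 1.211 -2.08 2.701
endloop
endfacet
facet normal -0.260 -0.962 -0.082
outer loop
vertex 2.244 -3.415 1.065
vertex 0.912 -3.187 2.607
vertex 0.709 -2.88 -0.341
endloop
endfacet
facet normal 0.714 -0.249 0.654
outer loop
vertex 2.244 -3.415 1.065
vertex 2.543 -2.309 1.16
vertex 0.912 -3.187 2.607
endloop
endfacet
facet normal 0.260 0.962 0.082
outer loop
vertex 1.211 -2.08 2.701
vertex 2.543 -2.309 1.16
vertex -0.324 -1.545 1.295
endloop
endfacet
facet normal -0.715 0.249 -0.654
outer loop
vertex 1.008 -1.773 -0.247
vertex 0.709 -2.88 -0.341
vertex -0.324 -1.545 1.295
endloop
endfacet
facet normal 0.260 0.962 0.083
outer loop
vertex -0.324 -1.545 1.295
vertex 2.543 -2.309 1.16
vertex 1.008 -1.773 -0.247
endloop
endfacet
facet normal 0.650 -0.112 -0.752
outer loop
vertex 1.008 -1.773 -0.247
vertex 2.244 -3.415 1.065
vertex 0.709 -2.88 -0.341
endloop
endfacet
facet normal 0.650 -0.111 -0.752
outer loop
vertex 2.543 -2.309 1.16
vertex 2.244 -3.415 1.065
vertex 1.008 -1.773 -0.247
endloop
endfacet
facet normal -0.672 -0.463 -0.578
outer loop
vertex -2.454 -4.693 0.434
vertex -3.47 -2.991 0.253
vertex -1.907 -4.455 -0.393
endloop
endfacet
facet normal 0.510 -0.855 0.092
outer loop
vertex -0.65 -3.589 0.687
vertex -2.454 -4.693 0.434
vertex -1.907 -4.455 -0.393
endloop
endfacet
facet normal -0.672 -0.463 -0.577
outer loop
vertex -1.907 -4.455 -0.393
vertex -3.47 -2.991 0.253
vertex -2.923 -2.753 -0.575
endloop
endfacet
facet normal 0.536 0.233 -0.811
outer loop
vertex -2.923 -2.753 -0.575
vertex -0.65 -3.589 0.687
vertex -1.907 -4.455 -0.393
endloop
endfacet
facet normal -0.536 -0.234 0.811
outer loop
vertex -2.454 -4.693 0.434
vertex -2.213 -2.125 1.333
vertex -3.47 -2.991 0.253
endloop
endfacet
facet normal 0.510 -0.855 0.091
outer loop
vertex -1.197 -3.827 1.515
vertex -2.454 -4.693 0.434
vertex -0.65 -3.589 0.687
endloop
endfacet
facet normal -0.536 -0.234 0.811
outer loop
vertex -1.197 -3.827 1.515
vertex -2.213 -2.125 1.333
vertex -2.454 -4.693 0.434
endloop
endfacet
facet normal -0.510 0.855 -0.091
outer loop
vertex -3.47 -2.991 0.253
vertex -2.213 -2.125 1.333
vertex -2.923 -2.753 -0.575
endloop
endfacet
facet normal 0.536 0.234 -0.811
outer loop
vertex -1.666 -1.887 0.506
vertex -0.65 -3.589 0.687
vertex -2.923 -2.753 -0.575
endloop
endfacet
facet normal -0.510 0.855 -0.092
outer loop
vertex -2.923 -2.753 -0.575
vertex -2.213 -2.125 1.333
vertex -1.666 -1.887 0.506
endloop
endfacet
facet normal 0.673 0.463 0.577
outer loop
vertex -1.666 -1.887 0.506
vertex -1.197 -3.827 1.515
vertex -0.65 -3.589 0.687
endloop
endfacet
facet normal 0.672 0.463 0.578
outer loop
vertex -2.213 -2.125 1.333
vertex -1.197 -3.827 1.515
vertex -1.666 -1.887 0.506
endloop
endfacet
facet normal -0.119 0.857 -0.502
outer loop
vertex 3.0 2.359 -2.263
vertex 2.434 2.294 -2.24
vertex 2.777 2.559 -1.869
endloop
endfacet
facet normal 0.888 0.110 0.447
outer loop
vertex 3.0 2.359 -2.263
vertex 2.777 2.559 -1.869
vertex 2.686 0.486 -1.18
endloop
endfacet
facet normal -0.119 0.857 -0.502
outer loop
vertex 2.777 2.559 -1.869
vertex 2.434 2.294 -2.24
vertex 2.295 2.559 -1.755
endloop
endfacet
facet normal 0.220 0.299 0.929
outer loop
vertex 2.777 2.559 -1.869
vertex 2.295 2.559 -1.755
vertex 2.686 0.486 -1.18
endloop
endfacet
facet normal -0.120 0.856 -0.502
outer loop
vertex 2.295 2.559 -1.755
vertex 2.434 2.294 -2.24
vertex 1.919 2.359 -2.006
endloop
endfacet
facet normal -0.592 0.110 0.799
outer loop
vertex 2.295 2.559 -1.755
vertex 1.919 2.359 -2.006
vertex 2.686 0.486 -1.18
endloop
endfacet
facet normal -0.120 0.856 -0.502
outer loop
vertex 1.919 2.359 -2.006
vertex 2.434 2.294 -2.24
vertex 1.93 2.11 -2.433
endloop
endfacet
facet normal -0.936 -0.313 0.159
outer loop
vertex 1.919 2.359 -2.006
vertex 1.93 2.11 -2.433
vertex 2.686 0.486 -1.18
endloop
endfacet
facet normal -0.120 0.856 -0.503
outer loop
vertex 1.93 2.11 -2.433
vertex 2.434 2.294 -2.24
vertex 2.321 1.999 -2.715
endloop
endfacet
facet normal -0.556 -0.654 -0.513
outer loop
vertex 1.93 2.11 -2.433
vertex 2.321 1.999 -2.715
vertex 2.686 0.486 -1.18
endloop
endfacet
facet normal -0.119 0.856 -0.503
outer loop
vertex 2.321 1.999 -2.715
vertex 2.434 2.294 -2.24
vertex 2.797 2.11 -2.639
endloop
endfacet
facet normal 0.266 -0.654 -0.708
outer loop
vertex 2.321 1.999 -2.715
vertex 2.797 2.11 -2.639
vertex 2.686 0.486 -1.18
endloop
endfacet
facet normal -0.119 0.856 -0.503
outer loop
vertex 2.797 2.11 -2.639
vertex 2.434 2.294 -2.24
vertex 3.0 2.359 -2.263
endloop
endfacet
facet normal 0.907 -0.315 -0.281
outer loop
vertex 2.797 2.11 -2.639
vertex 3.0 2.359 -2.263
vertex 2.686 0.486 -1.18
endloop
endfacet

endsolid


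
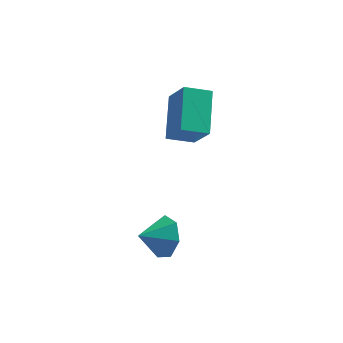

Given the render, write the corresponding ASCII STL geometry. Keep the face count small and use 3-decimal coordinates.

solid 
facet normal 0.796 0.383 -0.469
outer loop
vertex 0.822 -2.604 -3.715
vertex 0.256 -1.967 -4.156
vertex 0.71 -1.881 -3.315
endloop
endfacet
facet normal 0.021 -0.481 0.876
outer loop
vertex 0.822 -2.604 -3.715
vertex 0.71 -1.881 -3.315
vertex -0.716 -2.433 -3.584
endloop
endfacet
facet normal 0.796 0.383 -0.469
outer loop
vertex 0.71 -1.881 -3.315
vertex 0.256 -1.967 -4.156
vertex 0.256 -1.223 -3.549
endloop
endfacet
facet normal -0.246 0.170 0.954
outer loop
vertex 0.71 -1.881 -3.315
vertex 0.256 -1.223 -3.549
vertex -0.716 -2.433 -3.584
endloop
endfacet
facet normal 0.796 0.383 -0.469
outer loop
vertex 0.256 -1.223 -3.549
vertex 0.256 -1.967 -4.156
vertex -0.198 -1.125 -4.24
endloop
endfacet
facet normal -0.674 0.527 0.518
outer loop
vertex 0.256 -1.223 -3.549
vertex -0.198 -1.125 -4.24
vertex -0.716 -2.433 -3.584
endloop
endfacet
facet normal 0.796 0.382 -0.469
outer loop
vertex -0.198 -1.125 -4.24
vertex 0.256 -1.967 -4.156
vertex -0.311 -1.661 -4.868
endloop
endfacet
facet normal -0.941 0.321 -0.104
outer loop
vertex -0.198 -1.125 -4.24
vertex -0.311 -1.661 -4.868
vertex -0.716 -2.433 -3.584
endloop
endfacet
facet normal 0.796 0.383 -0.469
outer loop
vertex -0.311 -1.661 -4.868
vertex 0.256 -1.967 -4.156
vertex 0.003 -2.427 -4.96
endloop
endfacet
facet normal -0.847 -0.294 -0.444
outer loop
vertex -0.311 -1.661 -4.868
vertex 0.003 -2.427 -4.96
vertex -0.716 -2.433 -3.584
endloop
endfacet
facet normal 0.796 0.383 -0.469
outer loop
vertex 0.003 -2.427 -4.96
vertex 0.256 -1.967 -4.156
vertex 0.507 -2.846 -4.447
endloop
endfacet
facet normal -0.461 -0.853 -0.244
outer loop
vertex 0.003 -2.427 -4.96
vertex 0.507 -2.846 -4.447
vertex -0.716 -2.433 -3.584
endloop
endfacet
facet normal 0.796 0.383 -0.469
outer loop
vertex 0.507 -2.846 -4.447
vertex 0.256 -1.967 -4.156
vertex 0.822 -2.604 -3.715
endloop
endfacet
facet normal -0.075 -0.937 0.342
outer loop
vertex 0.507 -2.846 -4.447
vertex 0.822 -2.604 -3.715
vertex -0.716 -2.433 -3.584
endloop
endfacet
facet normal -0.935 -0.140 0.327
outer loop
vertex 0.91 2.568 0.811
vertex 0.318 3.376 -0.538
vertex 0.819 0.82 -0.196
endloop
endfacet
facet normal 0.352 -0.481 0.803
outer loop
vertex 1.922 0.984 -0.582
vertex 0.91 2.568 0.811
vertex 0.819 0.82 -0.196
endloop
endfacet
facet normal -0.935 -0.139 0.327
outer loop
vertex 0.819 0.82 -0.196
vertex 0.318 3.376 -0.538
vertex 0.227 1.627 -1.545
endloop
endfacet
facet normal -0.046 -0.866 -0.498
outer loop
vertex 0.227 1.627 -1.545
vertex 1.922 0.984 -0.582
vertex 0.819 0.82 -0.196
endloop
endfacet
facet normal 0.046 0.866 0.498
outer loop
vertex 0.91 2.568 0.811
vertex 1.421 3.54 -0.924
vertex 0.318 3.376 -0.538
endloop
endfacet
facet normal 0.353 -0.481 0.803
outer loop
vertex 2.013 2.733 0.425
vertex 0.91 2.568 0.811
vertex 1.922 0.984 -0.582
endloop
endfacet
facet normal 0.045 0.866 0.498
outer loop
vertex 2.013 2.733 0.425
vertex 1.421 3.54 -0.924
vertex 0.91 2.568 0.811
endloop
endfacet
facet normal -0.352 0.481 -0.803
outer loop
vertex 0.318 3.376 -0.538
vertex 1.421 3.54 -0.924
vertex 0.227 1.627 -1.545
endloop
endfacet
facet normal -0.045 -0.866 -0.499
outer loop
vertex 1.33 1.792 -1.931
vertex 1.922 0.984 -0.582
vertex 0.227 1.627 -1.545
endloop
endfacet
facet normal -0.353 0.481 -0.803
outer loop
vertex 0.227 1.627 -1.545
vertex 1.421 3.54 -0.924
vertex 1.33 1.792 -1.931
endloop
endfacet
facet normal 0.935 0.139 -0.327
outer loop
vertex 1.33 1.792 -1.931
vertex 2.013 2.733 0.425
vertex 1.922 0.984 -0.582
endloop
endfacet
facet normal 0.935 0.140 -0.327
outer loop
vertex 1.421 3.54 -0.924
vertex 2.013 2.733 0.425
vertex 1.33 1.792 -1.931
endloop
endfacet

endsolid


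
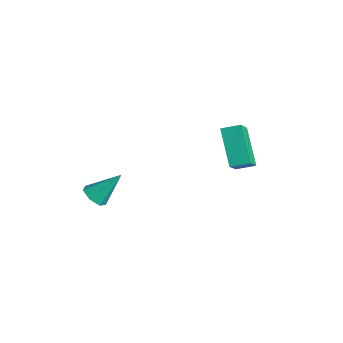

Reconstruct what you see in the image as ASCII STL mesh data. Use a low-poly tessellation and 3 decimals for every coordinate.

solid 
facet normal -0.517 -0.812 -0.271
outer loop
vertex 4.658 0.892 2.751
vertex 3.125 1.377 4.223
vertex 3.848 1.787 1.612
endloop
endfacet
facet normal 0.703 -0.223 -0.675
outer loop
vertex 4.355 2.583 1.877
vertex 4.658 0.892 2.751
vertex 3.848 1.787 1.612
endloop
endfacet
facet normal -0.517 -0.812 -0.271
outer loop
vertex 3.848 1.787 1.612
vertex 3.125 1.377 4.223
vertex 2.315 2.272 3.083
endloop
endfacet
facet normal -0.488 0.539 -0.686
outer loop
vertex 2.315 2.272 3.083
vertex 4.355 2.583 1.877
vertex 3.848 1.787 1.612
endloop
endfacet
facet normal 0.488 -0.539 0.686
outer loop
vertex 4.658 0.892 2.751
vertex 3.632 2.173 4.488
vertex 3.125 1.377 4.223
endloop
endfacet
facet normal 0.704 -0.223 -0.675
outer loop
vertex 5.165 1.688 3.017
vertex 4.658 0.892 2.751
vertex 4.355 2.583 1.877
endloop
endfacet
facet normal 0.488 -0.540 0.686
outer loop
vertex 5.165 1.688 3.017
vertex 3.632 2.173 4.488
vertex 4.658 0.892 2.751
endloop
endfacet
facet normal -0.703 0.223 0.675
outer loop
vertex 3.125 1.377 4.223
vertex 3.632 2.173 4.488
vertex 2.315 2.272 3.083
endloop
endfacet
facet normal -0.488 0.540 -0.686
outer loop
vertex 2.822 3.068 3.349
vertex 4.355 2.583 1.877
vertex 2.315 2.272 3.083
endloop
endfacet
facet normal -0.703 0.222 0.675
outer loop
vertex 2.315 2.272 3.083
vertex 3.632 2.173 4.488
vertex 2.822 3.068 3.349
endloop
endfacet
facet normal 0.517 0.812 0.271
outer loop
vertex 2.822 3.068 3.349
vertex 5.165 1.688 3.017
vertex 4.355 2.583 1.877
endloop
endfacet
facet normal 0.517 0.812 0.271
outer loop
vertex 3.632 2.173 4.488
vertex 5.165 1.688 3.017
vertex 2.822 3.068 3.349
endloop
endfacet
facet normal -0.236 -0.658 -0.715
outer loop
vertex 1.455 -3.836 -0.189
vertex 1.002 -4.175 0.272
vertex 0.858 -3.625 -0.186
endloop
endfacet
facet normal 0.301 0.857 -0.417
outer loop
vertex 1.455 -3.836 -0.189
vertex 0.858 -3.625 -0.186
vertex 1.438 -2.965 1.588
endloop
endfacet
facet normal -0.236 -0.658 -0.715
outer loop
vertex 0.858 -3.625 -0.186
vertex 1.002 -4.175 0.272
vertex 0.369 -3.828 0.162
endloop
endfacet
facet normal -0.476 0.864 -0.166
outer loop
vertex 0.858 -3.625 -0.186
vertex 0.369 -3.828 0.162
vertex 1.438 -2.965 1.588
endloop
endfacet
facet normal -0.236 -0.658 -0.715
outer loop
vertex 0.369 -3.828 0.162
vertex 1.002 -4.175 0.272
vertex 0.357 -4.292 0.593
endloop
endfacet
facet normal -0.835 0.386 0.392
outer loop
vertex 0.369 -3.828 0.162
vertex 0.357 -4.292 0.593
vertex 1.438 -2.965 1.588
endloop
endfacet
facet normal -0.237 -0.658 -0.715
outer loop
vertex 0.357 -4.292 0.593
vertex 1.002 -4.175 0.272
vertex 0.831 -4.668 0.782
endloop
endfacet
facet normal -0.505 -0.216 0.836
outer loop
vertex 0.357 -4.292 0.593
vertex 0.831 -4.668 0.782
vertex 1.438 -2.965 1.588
endloop
endfacet
facet normal -0.237 -0.658 -0.715
outer loop
vertex 0.831 -4.668 0.782
vertex 1.002 -4.175 0.272
vertex 1.433 -4.673 0.587
endloop
endfacet
facet normal 0.265 -0.488 0.831
outer loop
vertex 0.831 -4.668 0.782
vertex 1.433 -4.673 0.587
vertex 1.438 -2.965 1.588
endloop
endfacet
facet normal -0.237 -0.657 -0.715
outer loop
vertex 1.433 -4.673 0.587
vertex 1.002 -4.175 0.272
vertex 1.711 -4.302 0.154
endloop
endfacet
facet normal 0.896 -0.226 0.382
outer loop
vertex 1.433 -4.673 0.587
vertex 1.711 -4.302 0.154
vertex 1.438 -2.965 1.588
endloop
endfacet
facet normal -0.237 -0.657 -0.716
outer loop
vertex 1.711 -4.302 0.154
vertex 1.002 -4.175 0.272
vertex 1.455 -3.836 -0.189
endloop
endfacet
facet normal 0.912 0.373 -0.174
outer loop
vertex 1.711 -4.302 0.154
vertex 1.455 -3.836 -0.189
vertex 1.438 -2.965 1.588
endloop
endfacet

endsolid


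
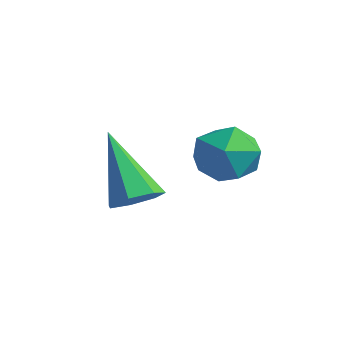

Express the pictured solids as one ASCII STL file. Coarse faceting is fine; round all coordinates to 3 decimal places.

solid 
facet normal 0.598 -0.015 -0.801
outer loop
vertex -3.022 1.79 1.523
vertex -3.375 2.176 1.252
vertex -2.909 2.283 1.598
endloop
endfacet
facet normal 0.569 -0.250 0.784
outer loop
vertex -3.022 1.79 1.523
vertex -2.909 2.283 1.598
vertex -4.445 2.204 2.688
endloop
endfacet
facet normal 0.598 -0.015 -0.801
outer loop
vertex -2.909 2.283 1.598
vertex -3.375 2.176 1.252
vertex -3.148 2.697 1.412
endloop
endfacet
facet normal 0.456 0.570 0.684
outer loop
vertex -2.909 2.283 1.598
vertex -3.148 2.697 1.412
vertex -4.445 2.204 2.688
endloop
endfacet
facet normal 0.598 -0.014 -0.802
outer loop
vertex -3.148 2.697 1.412
vertex -3.375 2.176 1.252
vertex -3.558 2.718 1.106
endloop
endfacet
facet normal -0.130 0.962 0.240
outer loop
vertex -3.148 2.697 1.412
vertex -3.558 2.718 1.106
vertex -4.445 2.204 2.688
endloop
endfacet
facet normal 0.598 -0.014 -0.802
outer loop
vertex -3.558 2.718 1.106
vertex -3.375 2.176 1.252
vertex -3.83 2.332 0.91
endloop
endfacet
facet normal -0.745 0.633 -0.212
outer loop
vertex -3.558 2.718 1.106
vertex -3.83 2.332 0.91
vertex -4.445 2.204 2.688
endloop
endfacet
facet normal 0.597 -0.017 -0.802
outer loop
vertex -3.83 2.332 0.91
vertex -3.375 2.176 1.252
vertex -3.761 1.828 0.972
endloop
endfacet
facet normal -0.928 -0.168 -0.333
outer loop
vertex -3.83 2.332 0.91
vertex -3.761 1.828 0.972
vertex -4.445 2.204 2.688
endloop
endfacet
facet normal 0.597 -0.017 -0.802
outer loop
vertex -3.761 1.828 0.972
vertex -3.375 2.176 1.252
vertex -3.401 1.587 1.245
endloop
endfacet
facet normal -0.540 -0.841 -0.031
outer loop
vertex -3.761 1.828 0.972
vertex -3.401 1.587 1.245
vertex -4.445 2.204 2.688
endloop
endfacet
facet normal 0.597 -0.017 -0.802
outer loop
vertex -3.401 1.587 1.245
vertex -3.375 2.176 1.252
vertex -3.022 1.79 1.523
endloop
endfacet
facet normal 0.127 -0.876 0.466
outer loop
vertex -3.401 1.587 1.245
vertex -3.022 1.79 1.523
vertex -4.445 2.204 2.688
endloop
endfacet
facet normal -0.988 0.120 -0.097
outer loop
vertex -2.388 3.625 2.423
vertex -2.491 2.888 2.56
vertex -2.487 3.382 3.133
endloop
endfacet
facet normal -0.683 0.715 0.150
outer loop
vertex -2.388 3.625 2.423
vertex -2.487 3.382 3.133
vertex -1.966 3.911 2.982
endloop
endfacet
facet normal -0.195 0.925 -0.326
outer loop
vertex -2.388 3.625 2.423
vertex -1.966 3.911 2.982
vertex -1.648 3.743 2.316
endloop
endfacet
facet normal -0.198 0.459 -0.866
outer loop
vertex -2.388 3.625 2.423
vertex -1.648 3.743 2.316
vertex -1.973 3.11 2.055
endloop
endfacet
facet normal -0.689 -0.038 -0.724
outer loop
vertex -2.388 3.625 2.423
vertex -1.973 3.11 2.055
vertex -2.491 2.888 2.56
endloop
endfacet
facet normal -0.344 0.555 0.758
outer loop
vertex -1.966 3.911 2.982
vertex -2.487 3.382 3.133
vertex -1.807 3.35 3.465
endloop
endfacet
facet normal -0.839 -0.409 0.359
outer loop
vertex -2.487 3.382 3.133
vertex -2.491 2.888 2.56
vertex -2.132 2.717 3.204
endloop
endfacet
facet normal -0.355 -0.666 -0.656
outer loop
vertex -2.491 2.888 2.56
vertex -1.973 3.11 2.055
vertex -1.814 2.549 2.538
endloop
endfacet
facet normal 0.440 0.140 -0.887
outer loop
vertex -1.973 3.11 2.055
vertex -1.648 3.743 2.316
vertex -1.293 3.078 2.387
endloop
endfacet
facet normal 0.447 0.894 -0.012
outer loop
vertex -1.648 3.743 2.316
vertex -1.966 3.911 2.982
vertex -1.289 3.572 2.96
endloop
endfacet
facet normal 0.198 -0.459 0.866
outer loop
vertex -1.392 2.835 3.097
vertex -1.807 3.35 3.465
vertex -2.132 2.717 3.204
endloop
endfacet
facet normal 0.195 -0.925 0.326
outer loop
vertex -1.392 2.835 3.097
vertex -2.132 2.717 3.204
vertex -1.814 2.549 2.538
endloop
endfacet
facet normal 0.683 -0.715 -0.150
outer loop
vertex -1.392 2.835 3.097
vertex -1.814 2.549 2.538
vertex -1.293 3.078 2.387
endloop
endfacet
facet normal 0.988 -0.120 0.097
outer loop
vertex -1.392 2.835 3.097
vertex -1.293 3.078 2.387
vertex -1.289 3.572 2.96
endloop
endfacet
facet normal 0.689 0.038 0.724
outer loop
vertex -1.392 2.835 3.097
vertex -1.289 3.572 2.96
vertex -1.807 3.35 3.465
endloop
endfacet
facet normal -0.440 -0.140 0.887
outer loop
vertex -2.132 2.717 3.204
vertex -1.807 3.35 3.465
vertex -2.487 3.382 3.133
endloop
endfacet
facet normal -0.447 -0.894 0.012
outer loop
vertex -1.814 2.549 2.538
vertex -2.132 2.717 3.204
vertex -2.491 2.888 2.56
endloop
endfacet
facet normal 0.344 -0.555 -0.758
outer loop
vertex -1.293 3.078 2.387
vertex -1.814 2.549 2.538
vertex -1.973 3.11 2.055
endloop
endfacet
facet normal 0.839 0.409 -0.359
outer loop
vertex -1.289 3.572 2.96
vertex -1.293 3.078 2.387
vertex -1.648 3.743 2.316
endloop
endfacet
facet normal 0.355 0.666 0.656
outer loop
vertex -1.807 3.35 3.465
vertex -1.289 3.572 2.96
vertex -1.966 3.911 2.982
endloop
endfacet

endsolid


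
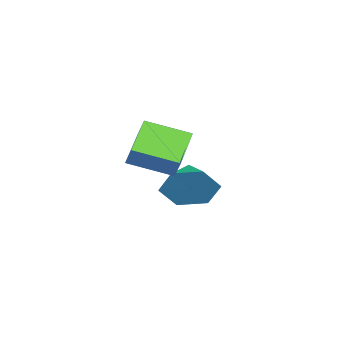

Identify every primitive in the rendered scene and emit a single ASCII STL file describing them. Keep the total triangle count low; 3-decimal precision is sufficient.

solid 
facet normal 0.879 0.333 -0.341
outer loop
vertex 0.128 1.579 -0.335
vertex -0.352 2.044 -1.119
vertex -0.201 2.55 -0.235
endloop
endfacet
facet normal -0.140 -0.148 0.979
outer loop
vertex 0.128 1.579 -0.335
vertex -0.201 2.55 -0.235
vertex -1.688 1.536 -0.601
endloop
endfacet
facet normal 0.879 0.334 -0.341
outer loop
vertex -0.201 2.55 -0.235
vertex -0.352 2.044 -1.119
vertex -0.682 3.014 -1.019
endloop
endfacet
facet normal -0.531 0.545 0.649
outer loop
vertex -0.201 2.55 -0.235
vertex -0.682 3.014 -1.019
vertex -1.688 1.536 -0.601
endloop
endfacet
facet normal 0.879 0.334 -0.341
outer loop
vertex -0.682 3.014 -1.019
vertex -0.352 2.044 -1.119
vertex -0.833 2.508 -1.903
endloop
endfacet
facet normal -0.837 0.525 -0.158
outer loop
vertex -0.682 3.014 -1.019
vertex -0.833 2.508 -1.903
vertex -1.688 1.536 -0.601
endloop
endfacet
facet normal 0.879 0.334 -0.342
outer loop
vertex -0.833 2.508 -1.903
vertex -0.352 2.044 -1.119
vertex -0.503 1.537 -2.003
endloop
endfacet
facet normal -0.750 -0.190 -0.634
outer loop
vertex -0.833 2.508 -1.903
vertex -0.503 1.537 -2.003
vertex -1.688 1.536 -0.601
endloop
endfacet
facet normal 0.879 0.334 -0.342
outer loop
vertex -0.503 1.537 -2.003
vertex -0.352 2.044 -1.119
vertex -0.022 1.073 -1.219
endloop
endfacet
facet normal -0.358 -0.883 -0.303
outer loop
vertex -0.503 1.537 -2.003
vertex -0.022 1.073 -1.219
vertex -1.688 1.536 -0.601
endloop
endfacet
facet normal 0.879 0.334 -0.340
outer loop
vertex -0.022 1.073 -1.219
vertex -0.352 2.044 -1.119
vertex 0.128 1.579 -0.335
endloop
endfacet
facet normal -0.053 -0.863 0.503
outer loop
vertex -0.022 1.073 -1.219
vertex 0.128 1.579 -0.335
vertex -1.688 1.536 -0.601
endloop
endfacet
facet normal -0.890 -0.084 0.449
outer loop
vertex 2.169 1.433 2.664
vertex 1.778 2.89 2.161
vertex 1.854 1.112 1.979
endloop
endfacet
facet normal 0.246 -0.916 0.316
outer loop
vertex 3.322 1.25 1.239
vertex 2.169 1.433 2.664
vertex 1.854 1.112 1.979
endloop
endfacet
facet normal -0.890 -0.084 0.449
outer loop
vertex 1.854 1.112 1.979
vertex 1.778 2.89 2.161
vertex 1.463 2.568 1.476
endloop
endfacet
facet normal -0.384 -0.392 -0.836
outer loop
vertex 1.463 2.568 1.476
vertex 3.322 1.25 1.239
vertex 1.854 1.112 1.979
endloop
endfacet
facet normal 0.385 0.392 0.836
outer loop
vertex 2.169 1.433 2.664
vertex 3.246 3.028 1.421
vertex 1.778 2.89 2.161
endloop
endfacet
facet normal 0.247 -0.916 0.317
outer loop
vertex 3.637 1.572 1.924
vertex 2.169 1.433 2.664
vertex 3.322 1.25 1.239
endloop
endfacet
facet normal 0.384 0.392 0.836
outer loop
vertex 3.637 1.572 1.924
vertex 3.246 3.028 1.421
vertex 2.169 1.433 2.664
endloop
endfacet
facet normal -0.246 0.916 -0.317
outer loop
vertex 1.778 2.89 2.161
vertex 3.246 3.028 1.421
vertex 1.463 2.568 1.476
endloop
endfacet
facet normal -0.384 -0.392 -0.836
outer loop
vertex 2.931 2.707 0.736
vertex 3.322 1.25 1.239
vertex 1.463 2.568 1.476
endloop
endfacet
facet normal -0.246 0.916 -0.316
outer loop
vertex 1.463 2.568 1.476
vertex 3.246 3.028 1.421
vertex 2.931 2.707 0.736
endloop
endfacet
facet normal 0.890 0.084 -0.449
outer loop
vertex 2.931 2.707 0.736
vertex 3.637 1.572 1.924
vertex 3.322 1.25 1.239
endloop
endfacet
facet normal 0.890 0.084 -0.449
outer loop
vertex 3.246 3.028 1.421
vertex 3.637 1.572 1.924
vertex 2.931 2.707 0.736
endloop
endfacet

endsolid


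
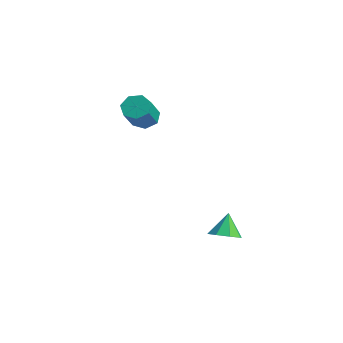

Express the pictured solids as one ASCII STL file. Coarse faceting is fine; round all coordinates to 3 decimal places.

solid 
facet normal -0.466 0.569 -0.677
outer loop
vertex -2.549 -0.888 0.199
vertex -2.913 -0.667 0.635
vertex -2.375 -0.453 0.445
endloop
endfacet
facet normal 0.822 -0.007 -0.570
outer loop
vertex -2.549 -0.888 0.199
vertex -2.375 -0.453 0.445
vertex -1.842 -1.754 1.229
endloop
endfacet
facet normal 0.822 -0.007 -0.570
outer loop
vertex -1.842 -1.754 1.229
vertex -2.375 -0.453 0.445
vertex -1.668 -1.319 1.475
endloop
endfacet
facet normal 0.465 -0.569 0.678
outer loop
vertex -1.842 -1.754 1.229
vertex -1.668 -1.319 1.475
vertex -2.207 -1.533 1.665
endloop
endfacet
facet normal -0.466 0.569 -0.678
outer loop
vertex -2.375 -0.453 0.445
vertex -2.913 -0.667 0.635
vertex -2.606 -0.179 0.834
endloop
endfacet
facet normal 0.770 0.638 0.008
outer loop
vertex -2.375 -0.453 0.445
vertex -2.606 -0.179 0.834
vertex -1.668 -1.319 1.475
endloop
endfacet
facet normal 0.770 0.638 0.008
outer loop
vertex -1.668 -1.319 1.475
vertex -2.606 -0.179 0.834
vertex -1.899 -1.045 1.864
endloop
endfacet
facet normal 0.465 -0.570 0.678
outer loop
vertex -1.668 -1.319 1.475
vertex -1.899 -1.045 1.864
vertex -2.207 -1.533 1.665
endloop
endfacet
facet normal -0.466 0.569 -0.678
outer loop
vertex -2.606 -0.179 0.834
vertex -2.913 -0.667 0.635
vertex -3.069 -0.272 1.074
endloop
endfacet
facet normal 0.139 0.803 0.580
outer loop
vertex -2.606 -0.179 0.834
vertex -3.069 -0.272 1.074
vertex -1.899 -1.045 1.864
endloop
endfacet
facet normal 0.138 0.803 0.580
outer loop
vertex -1.899 -1.045 1.864
vertex -3.069 -0.272 1.074
vertex -2.362 -1.138 2.103
endloop
endfacet
facet normal 0.464 -0.570 0.678
outer loop
vertex -1.899 -1.045 1.864
vertex -2.362 -1.138 2.103
vertex -2.207 -1.533 1.665
endloop
endfacet
facet normal -0.465 0.569 -0.678
outer loop
vertex -3.069 -0.272 1.074
vertex -2.913 -0.667 0.635
vertex -3.415 -0.663 0.983
endloop
endfacet
facet normal -0.598 0.362 0.715
outer loop
vertex -3.069 -0.272 1.074
vertex -3.415 -0.663 0.983
vertex -2.362 -1.138 2.103
endloop
endfacet
facet normal -0.597 0.364 0.715
outer loop
vertex -2.362 -1.138 2.103
vertex -3.415 -0.663 0.983
vertex -2.708 -1.529 2.013
endloop
endfacet
facet normal 0.466 -0.569 0.678
outer loop
vertex -2.362 -1.138 2.103
vertex -2.708 -1.529 2.013
vertex -2.207 -1.533 1.665
endloop
endfacet
facet normal -0.465 0.570 -0.677
outer loop
vertex -3.415 -0.663 0.983
vertex -2.913 -0.667 0.635
vertex -3.383 -1.056 0.63
endloop
endfacet
facet normal -0.883 -0.351 0.311
outer loop
vertex -3.415 -0.663 0.983
vertex -3.383 -1.056 0.63
vertex -2.708 -1.529 2.013
endloop
endfacet
facet normal -0.883 -0.351 0.311
outer loop
vertex -2.708 -1.529 2.013
vertex -3.383 -1.056 0.63
vertex -2.676 -1.922 1.66
endloop
endfacet
facet normal 0.466 -0.570 0.677
outer loop
vertex -2.708 -1.529 2.013
vertex -2.676 -1.922 1.66
vertex -2.207 -1.533 1.665
endloop
endfacet
facet normal -0.465 0.570 -0.678
outer loop
vertex -3.383 -1.056 0.63
vertex -2.913 -0.667 0.635
vertex -2.998 -1.157 0.281
endloop
endfacet
facet normal -0.505 -0.799 -0.326
outer loop
vertex -3.383 -1.056 0.63
vertex -2.998 -1.157 0.281
vertex -2.676 -1.922 1.66
endloop
endfacet
facet normal -0.505 -0.799 -0.326
outer loop
vertex -2.676 -1.922 1.66
vertex -2.998 -1.157 0.281
vertex -2.291 -2.023 1.311
endloop
endfacet
facet normal 0.465 -0.569 0.678
outer loop
vertex -2.676 -1.922 1.66
vertex -2.291 -2.023 1.311
vertex -2.207 -1.533 1.665
endloop
endfacet
facet normal -0.465 0.570 -0.677
outer loop
vertex -2.998 -1.157 0.281
vertex -2.913 -0.667 0.635
vertex -2.549 -0.888 0.199
endloop
endfacet
facet normal 0.256 -0.646 -0.719
outer loop
vertex -2.998 -1.157 0.281
vertex -2.549 -0.888 0.199
vertex -2.291 -2.023 1.311
endloop
endfacet
facet normal 0.256 -0.646 -0.719
outer loop
vertex -2.291 -2.023 1.311
vertex -2.549 -0.888 0.199
vertex -1.842 -1.754 1.229
endloop
endfacet
facet normal 0.465 -0.569 0.678
outer loop
vertex -2.291 -2.023 1.311
vertex -1.842 -1.754 1.229
vertex -2.207 -1.533 1.665
endloop
endfacet
facet normal 0.306 -0.393 -0.867
outer loop
vertex 2.369 -0.543 -3.495
vertex 1.803 -0.358 -3.779
vertex 2.396 -0.081 -3.695
endloop
endfacet
facet normal 0.670 0.262 0.695
outer loop
vertex 2.369 -0.543 -3.495
vertex 2.396 -0.081 -3.695
vertex 1.477 0.058 -2.861
endloop
endfacet
facet normal 0.307 -0.394 -0.866
outer loop
vertex 2.396 -0.081 -3.695
vertex 1.803 -0.358 -3.779
vertex 2.075 0.219 -3.945
endloop
endfacet
facet normal 0.461 0.805 0.374
outer loop
vertex 2.396 -0.081 -3.695
vertex 2.075 0.219 -3.945
vertex 1.477 0.058 -2.861
endloop
endfacet
facet normal 0.307 -0.394 -0.866
outer loop
vertex 2.075 0.219 -3.945
vertex 1.803 -0.358 -3.779
vertex 1.595 0.181 -4.098
endloop
endfacet
facet normal -0.107 0.990 0.088
outer loop
vertex 2.075 0.219 -3.945
vertex 1.595 0.181 -4.098
vertex 1.477 0.058 -2.861
endloop
endfacet
facet normal 0.307 -0.394 -0.866
outer loop
vertex 1.595 0.181 -4.098
vertex 1.803 -0.358 -3.779
vertex 1.237 -0.173 -4.064
endloop
endfacet
facet normal -0.703 0.711 0.004
outer loop
vertex 1.595 0.181 -4.098
vertex 1.237 -0.173 -4.064
vertex 1.477 0.058 -2.861
endloop
endfacet
facet normal 0.307 -0.394 -0.866
outer loop
vertex 1.237 -0.173 -4.064
vertex 1.803 -0.358 -3.779
vertex 1.21 -0.636 -3.863
endloop
endfacet
facet normal -0.977 0.131 0.170
outer loop
vertex 1.237 -0.173 -4.064
vertex 1.21 -0.636 -3.863
vertex 1.477 0.058 -2.861
endloop
endfacet
facet normal 0.307 -0.392 -0.867
outer loop
vertex 1.21 -0.636 -3.863
vertex 1.803 -0.358 -3.779
vertex 1.531 -0.936 -3.614
endloop
endfacet
facet normal -0.767 -0.413 0.491
outer loop
vertex 1.21 -0.636 -3.863
vertex 1.531 -0.936 -3.614
vertex 1.477 0.058 -2.861
endloop
endfacet
facet normal 0.307 -0.392 -0.867
outer loop
vertex 1.531 -0.936 -3.614
vertex 1.803 -0.358 -3.779
vertex 2.011 -0.898 -3.461
endloop
endfacet
facet normal -0.200 -0.599 0.776
outer loop
vertex 1.531 -0.936 -3.614
vertex 2.011 -0.898 -3.461
vertex 1.477 0.058 -2.861
endloop
endfacet
facet normal 0.307 -0.392 -0.867
outer loop
vertex 2.011 -0.898 -3.461
vertex 1.803 -0.358 -3.779
vertex 2.369 -0.543 -3.495
endloop
endfacet
facet normal 0.397 -0.318 0.861
outer loop
vertex 2.011 -0.898 -3.461
vertex 2.369 -0.543 -3.495
vertex 1.477 0.058 -2.861
endloop
endfacet

endsolid


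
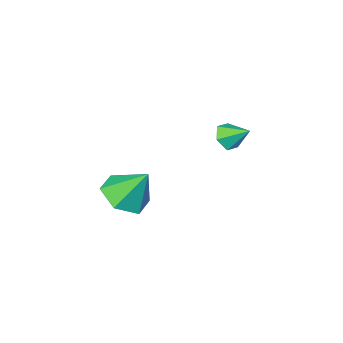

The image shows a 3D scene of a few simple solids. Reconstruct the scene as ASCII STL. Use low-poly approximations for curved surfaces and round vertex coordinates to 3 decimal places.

solid 
facet normal 0.327 -0.461 -0.825
outer loop
vertex 4.31 2.749 0.921
vertex 3.398 3.019 0.409
vertex 4.251 3.68 0.378
endloop
endfacet
facet normal 0.669 0.406 0.623
outer loop
vertex 4.31 2.749 0.921
vertex 4.251 3.68 0.378
vertex 2.842 3.801 1.811
endloop
endfacet
facet normal 0.327 -0.461 -0.825
outer loop
vertex 4.251 3.68 0.378
vertex 3.398 3.019 0.409
vertex 3.339 3.95 -0.135
endloop
endfacet
facet normal 0.214 0.968 0.129
outer loop
vertex 4.251 3.68 0.378
vertex 3.339 3.95 -0.135
vertex 2.842 3.801 1.811
endloop
endfacet
facet normal 0.327 -0.461 -0.825
outer loop
vertex 3.339 3.95 -0.135
vertex 3.398 3.019 0.409
vertex 2.486 3.289 -0.104
endloop
endfacet
facet normal -0.612 0.785 -0.096
outer loop
vertex 3.339 3.95 -0.135
vertex 2.486 3.289 -0.104
vertex 2.842 3.801 1.811
endloop
endfacet
facet normal 0.328 -0.461 -0.825
outer loop
vertex 2.486 3.289 -0.104
vertex 3.398 3.019 0.409
vertex 2.545 2.357 0.44
endloop
endfacet
facet normal -0.984 0.038 0.173
outer loop
vertex 2.486 3.289 -0.104
vertex 2.545 2.357 0.44
vertex 2.842 3.801 1.811
endloop
endfacet
facet normal 0.327 -0.460 -0.825
outer loop
vertex 2.545 2.357 0.44
vertex 3.398 3.019 0.409
vertex 3.457 2.087 0.952
endloop
endfacet
facet normal -0.530 -0.524 0.667
outer loop
vertex 2.545 2.357 0.44
vertex 3.457 2.087 0.952
vertex 2.842 3.801 1.811
endloop
endfacet
facet normal 0.327 -0.460 -0.825
outer loop
vertex 3.457 2.087 0.952
vertex 3.398 3.019 0.409
vertex 4.31 2.749 0.921
endloop
endfacet
facet normal 0.297 -0.341 0.892
outer loop
vertex 3.457 2.087 0.952
vertex 4.31 2.749 0.921
vertex 2.842 3.801 1.811
endloop
endfacet
facet normal 0.393 -0.734 -0.553
outer loop
vertex -1.061 3.162 1.386
vertex -1.382 2.694 1.779
vertex -1.696 2.948 1.219
endloop
endfacet
facet normal -0.175 0.873 -0.455
outer loop
vertex -1.061 3.162 1.386
vertex -1.696 2.948 1.219
vertex -1.838 3.546 2.421
endloop
endfacet
facet normal 0.393 -0.734 -0.553
outer loop
vertex -1.696 2.948 1.219
vertex -1.382 2.694 1.779
vertex -2.017 2.48 1.612
endloop
endfacet
facet normal -0.885 0.366 -0.287
outer loop
vertex -1.696 2.948 1.219
vertex -2.017 2.48 1.612
vertex -1.838 3.546 2.421
endloop
endfacet
facet normal 0.393 -0.734 -0.553
outer loop
vertex -2.017 2.48 1.612
vertex -1.382 2.694 1.779
vertex -1.703 2.226 2.172
endloop
endfacet
facet normal -0.890 -0.171 0.422
outer loop
vertex -2.017 2.48 1.612
vertex -1.703 2.226 2.172
vertex -1.838 3.546 2.421
endloop
endfacet
facet normal 0.393 -0.734 -0.553
outer loop
vertex -1.703 2.226 2.172
vertex -1.382 2.694 1.779
vertex -1.068 2.44 2.339
endloop
endfacet
facet normal -0.185 -0.200 0.962
outer loop
vertex -1.703 2.226 2.172
vertex -1.068 2.44 2.339
vertex -1.838 3.546 2.421
endloop
endfacet
facet normal 0.394 -0.734 -0.554
outer loop
vertex -1.068 2.44 2.339
vertex -1.382 2.694 1.779
vertex -0.748 2.908 1.946
endloop
endfacet
facet normal 0.525 0.307 0.793
outer loop
vertex -1.068 2.44 2.339
vertex -0.748 2.908 1.946
vertex -1.838 3.546 2.421
endloop
endfacet
facet normal 0.394 -0.734 -0.553
outer loop
vertex -0.748 2.908 1.946
vertex -1.382 2.694 1.779
vertex -1.061 3.162 1.386
endloop
endfacet
facet normal 0.531 0.843 0.086
outer loop
vertex -0.748 2.908 1.946
vertex -1.061 3.162 1.386
vertex -1.838 3.546 2.421
endloop
endfacet

endsolid
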